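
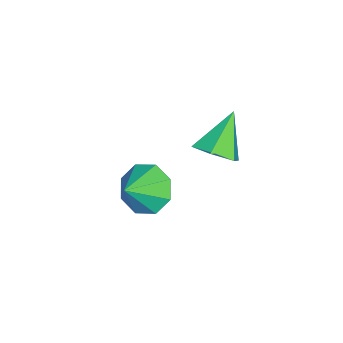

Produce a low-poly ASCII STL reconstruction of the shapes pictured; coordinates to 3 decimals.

solid 
facet normal -0.748 0.295 -0.595
outer loop
vertex 0.421 0.327 -4.104
vertex -0.141 0.507 -3.309
vertex 0.498 1.037 -3.849
endloop
endfacet
facet normal 0.964 -0.009 -0.267
outer loop
vertex 0.421 0.327 -4.104
vertex 0.498 1.037 -3.849
vertex 0.861 0.113 -2.511
endloop
endfacet
facet normal -0.747 0.294 -0.596
outer loop
vertex 0.498 1.037 -3.849
vertex -0.141 0.507 -3.309
vertex 0.2 1.436 -3.278
endloop
endfacet
facet normal 0.864 0.493 0.106
outer loop
vertex 0.498 1.037 -3.849
vertex 0.2 1.436 -3.278
vertex 0.861 0.113 -2.511
endloop
endfacet
facet normal -0.748 0.294 -0.595
outer loop
vertex 0.2 1.436 -3.278
vertex -0.141 0.507 -3.309
vertex -0.297 1.291 -2.725
endloop
endfacet
facet normal 0.505 0.608 0.613
outer loop
vertex 0.2 1.436 -3.278
vertex -0.297 1.291 -2.725
vertex 0.861 0.113 -2.511
endloop
endfacet
facet normal -0.748 0.295 -0.595
outer loop
vertex -0.297 1.291 -2.725
vertex -0.141 0.507 -3.309
vertex -0.703 0.687 -2.514
endloop
endfacet
facet normal 0.097 0.269 0.958
outer loop
vertex -0.297 1.291 -2.725
vertex -0.703 0.687 -2.514
vertex 0.861 0.113 -2.511
endloop
endfacet
facet normal -0.748 0.294 -0.595
outer loop
vertex -0.703 0.687 -2.514
vertex -0.141 0.507 -3.309
vertex -0.779 -0.023 -2.769
endloop
endfacet
facet normal -0.121 -0.324 0.938
outer loop
vertex -0.703 0.687 -2.514
vertex -0.779 -0.023 -2.769
vertex 0.861 0.113 -2.511
endloop
endfacet
facet normal -0.748 0.294 -0.595
outer loop
vertex -0.779 -0.023 -2.769
vertex -0.141 0.507 -3.309
vertex -0.482 -0.422 -3.34
endloop
endfacet
facet normal -0.021 -0.825 0.565
outer loop
vertex -0.779 -0.023 -2.769
vertex -0.482 -0.422 -3.34
vertex 0.861 0.113 -2.511
endloop
endfacet
facet normal -0.748 0.294 -0.595
outer loop
vertex -0.482 -0.422 -3.34
vertex -0.141 0.507 -3.309
vertex 0.015 -0.277 -3.893
endloop
endfacet
facet normal 0.338 -0.939 0.058
outer loop
vertex -0.482 -0.422 -3.34
vertex 0.015 -0.277 -3.893
vertex 0.861 0.113 -2.511
endloop
endfacet
facet normal -0.748 0.295 -0.595
outer loop
vertex 0.015 -0.277 -3.893
vertex -0.141 0.507 -3.309
vertex 0.421 0.327 -4.104
endloop
endfacet
facet normal 0.746 -0.601 -0.287
outer loop
vertex 0.015 -0.277 -3.893
vertex 0.421 0.327 -4.104
vertex 0.861 0.113 -2.511
endloop
endfacet
facet normal 0.671 -0.175 -0.720
outer loop
vertex 1.193 2.97 0.491
vertex 0.6 2.966 -0.061
vertex 0.978 3.659 0.123
endloop
endfacet
facet normal 0.373 0.525 0.765
outer loop
vertex 1.193 2.97 0.491
vertex 0.978 3.659 0.123
vertex -0.5 3.254 1.121
endloop
endfacet
facet normal 0.671 -0.175 -0.720
outer loop
vertex 0.978 3.659 0.123
vertex 0.6 2.966 -0.061
vertex 0.385 3.655 -0.429
endloop
endfacet
facet normal -0.157 0.974 0.162
outer loop
vertex 0.978 3.659 0.123
vertex 0.385 3.655 -0.429
vertex -0.5 3.254 1.121
endloop
endfacet
facet normal 0.671 -0.176 -0.721
outer loop
vertex 0.385 3.655 -0.429
vertex 0.6 2.966 -0.061
vertex 0.007 2.963 -0.612
endloop
endfacet
facet normal -0.794 0.518 -0.319
outer loop
vertex 0.385 3.655 -0.429
vertex 0.007 2.963 -0.612
vertex -0.5 3.254 1.121
endloop
endfacet
facet normal 0.671 -0.175 -0.721
outer loop
vertex 0.007 2.963 -0.612
vertex 0.6 2.966 -0.061
vertex 0.222 2.274 -0.245
endloop
endfacet
facet normal -0.901 -0.387 -0.199
outer loop
vertex 0.007 2.963 -0.612
vertex 0.222 2.274 -0.245
vertex -0.5 3.254 1.121
endloop
endfacet
facet normal 0.671 -0.175 -0.720
outer loop
vertex 0.222 2.274 -0.245
vertex 0.6 2.966 -0.061
vertex 0.815 2.278 0.307
endloop
endfacet
facet normal -0.371 -0.836 0.404
outer loop
vertex 0.222 2.274 -0.245
vertex 0.815 2.278 0.307
vertex -0.5 3.254 1.121
endloop
endfacet
facet normal 0.671 -0.175 -0.720
outer loop
vertex 0.815 2.278 0.307
vertex 0.6 2.966 -0.061
vertex 1.193 2.97 0.491
endloop
endfacet
facet normal 0.266 -0.381 0.886
outer loop
vertex 0.815 2.278 0.307
vertex 1.193 2.97 0.491
vertex -0.5 3.254 1.121
endloop
endfacet

endsolid


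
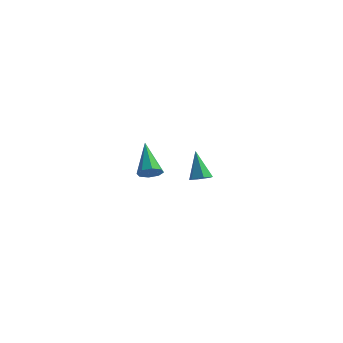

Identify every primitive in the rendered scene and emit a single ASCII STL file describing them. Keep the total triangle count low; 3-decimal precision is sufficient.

solid 
facet normal 0.524 -0.479 -0.705
outer loop
vertex 2.907 -3.597 2.969
vertex 2.567 -3.29 2.508
vertex 3.117 -3.167 2.833
endloop
endfacet
facet normal 0.563 -0.013 0.827
outer loop
vertex 2.907 -3.597 2.969
vertex 3.117 -3.167 2.833
vertex 1.493 -2.31 3.952
endloop
endfacet
facet normal 0.524 -0.479 -0.705
outer loop
vertex 3.117 -3.167 2.833
vertex 2.567 -3.29 2.508
vertex 3.004 -2.809 2.506
endloop
endfacet
facet normal 0.640 0.618 0.456
outer loop
vertex 3.117 -3.167 2.833
vertex 3.004 -2.809 2.506
vertex 1.493 -2.31 3.952
endloop
endfacet
facet normal 0.524 -0.479 -0.704
outer loop
vertex 3.004 -2.809 2.506
vertex 2.567 -3.29 2.508
vertex 2.636 -2.733 2.18
endloop
endfacet
facet normal 0.257 0.964 -0.065
outer loop
vertex 3.004 -2.809 2.506
vertex 2.636 -2.733 2.18
vertex 1.493 -2.31 3.952
endloop
endfacet
facet normal 0.523 -0.480 -0.704
outer loop
vertex 2.636 -2.733 2.18
vertex 2.567 -3.29 2.508
vertex 2.227 -2.984 2.047
endloop
endfacet
facet normal -0.365 0.824 -0.432
outer loop
vertex 2.636 -2.733 2.18
vertex 2.227 -2.984 2.047
vertex 1.493 -2.31 3.952
endloop
endfacet
facet normal 0.525 -0.478 -0.704
outer loop
vertex 2.227 -2.984 2.047
vertex 2.567 -3.29 2.508
vertex 2.018 -3.414 2.183
endloop
endfacet
facet normal -0.858 0.281 -0.430
outer loop
vertex 2.227 -2.984 2.047
vertex 2.018 -3.414 2.183
vertex 1.493 -2.31 3.952
endloop
endfacet
facet normal 0.525 -0.478 -0.704
outer loop
vertex 2.018 -3.414 2.183
vertex 2.567 -3.29 2.508
vertex 2.131 -3.772 2.51
endloop
endfacet
facet normal -0.935 -0.349 -0.059
outer loop
vertex 2.018 -3.414 2.183
vertex 2.131 -3.772 2.51
vertex 1.493 -2.31 3.952
endloop
endfacet
facet normal 0.524 -0.477 -0.705
outer loop
vertex 2.131 -3.772 2.51
vertex 2.567 -3.29 2.508
vertex 2.499 -3.848 2.835
endloop
endfacet
facet normal -0.551 -0.695 0.461
outer loop
vertex 2.131 -3.772 2.51
vertex 2.499 -3.848 2.835
vertex 1.493 -2.31 3.952
endloop
endfacet
facet normal 0.525 -0.477 -0.705
outer loop
vertex 2.499 -3.848 2.835
vertex 2.567 -3.29 2.508
vertex 2.907 -3.597 2.969
endloop
endfacet
facet normal 0.070 -0.556 0.828
outer loop
vertex 2.499 -3.848 2.835
vertex 2.907 -3.597 2.969
vertex 1.493 -2.31 3.952
endloop
endfacet
facet normal 0.368 -0.236 -0.899
outer loop
vertex 0.926 4.025 -0.409
vertex 0.358 3.783 -0.578
vertex 0.487 4.4 -0.687
endloop
endfacet
facet normal 0.496 0.811 0.310
outer loop
vertex 0.926 4.025 -0.409
vertex 0.487 4.4 -0.687
vertex -0.318 4.217 1.078
endloop
endfacet
facet normal 0.368 -0.236 -0.900
outer loop
vertex 0.487 4.4 -0.687
vertex 0.358 3.783 -0.578
vertex -0.08 4.157 -0.855
endloop
endfacet
facet normal -0.374 0.924 -0.075
outer loop
vertex 0.487 4.4 -0.687
vertex -0.08 4.157 -0.855
vertex -0.318 4.217 1.078
endloop
endfacet
facet normal 0.367 -0.236 -0.900
outer loop
vertex -0.08 4.157 -0.855
vertex 0.358 3.783 -0.578
vertex -0.21 3.54 -0.746
endloop
endfacet
facet normal -0.975 0.183 -0.126
outer loop
vertex -0.08 4.157 -0.855
vertex -0.21 3.54 -0.746
vertex -0.318 4.217 1.078
endloop
endfacet
facet normal 0.367 -0.237 -0.899
outer loop
vertex -0.21 3.54 -0.746
vertex 0.358 3.783 -0.578
vertex 0.229 3.166 -0.468
endloop
endfacet
facet normal -0.707 -0.675 0.209
outer loop
vertex -0.21 3.54 -0.746
vertex 0.229 3.166 -0.468
vertex -0.318 4.217 1.078
endloop
endfacet
facet normal 0.367 -0.237 -0.899
outer loop
vertex 0.229 3.166 -0.468
vertex 0.358 3.783 -0.578
vertex 0.797 3.408 -0.3
endloop
endfacet
facet normal 0.161 -0.789 0.593
outer loop
vertex 0.229 3.166 -0.468
vertex 0.797 3.408 -0.3
vertex -0.318 4.217 1.078
endloop
endfacet
facet normal 0.368 -0.236 -0.899
outer loop
vertex 0.797 3.408 -0.3
vertex 0.358 3.783 -0.578
vertex 0.926 4.025 -0.409
endloop
endfacet
facet normal 0.763 -0.046 0.644
outer loop
vertex 0.797 3.408 -0.3
vertex 0.926 4.025 -0.409
vertex -0.318 4.217 1.078
endloop
endfacet

endsolid


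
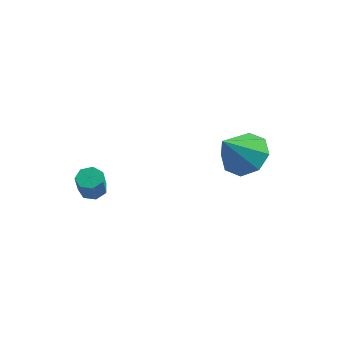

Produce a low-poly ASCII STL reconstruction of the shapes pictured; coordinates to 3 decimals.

solid 
facet normal 0.299 0.570 -0.765
outer loop
vertex 1.01 3.814 -2.167
vertex 0.417 3.197 -2.858
vertex 0.224 4.1 -2.261
endloop
endfacet
facet normal 0.028 0.381 0.924
outer loop
vertex 1.01 3.814 -2.167
vertex 0.224 4.1 -2.261
vertex -0.137 2.143 -1.442
endloop
endfacet
facet normal 0.300 0.570 -0.765
outer loop
vertex 0.224 4.1 -2.261
vertex 0.417 3.197 -2.858
vertex -0.449 3.858 -2.705
endloop
endfacet
facet normal -0.601 0.400 0.692
outer loop
vertex 0.224 4.1 -2.261
vertex -0.449 3.858 -2.705
vertex -0.137 2.143 -1.442
endloop
endfacet
facet normal 0.299 0.569 -0.766
outer loop
vertex -0.449 3.858 -2.705
vertex 0.417 3.197 -2.858
vertex -0.615 3.228 -3.238
endloop
endfacet
facet normal -0.962 0.024 0.271
outer loop
vertex -0.449 3.858 -2.705
vertex -0.615 3.228 -3.238
vertex -0.137 2.143 -1.442
endloop
endfacet
facet normal 0.299 0.570 -0.766
outer loop
vertex -0.615 3.228 -3.238
vertex 0.417 3.197 -2.858
vertex -0.177 2.58 -3.549
endloop
endfacet
facet normal -0.845 -0.526 -0.093
outer loop
vertex -0.615 3.228 -3.238
vertex -0.177 2.58 -3.549
vertex -0.137 2.143 -1.442
endloop
endfacet
facet normal 0.299 0.569 -0.766
outer loop
vertex -0.177 2.58 -3.549
vertex 0.417 3.197 -2.858
vertex 0.609 2.293 -3.455
endloop
endfacet
facet normal -0.317 -0.930 -0.187
outer loop
vertex -0.177 2.58 -3.549
vertex 0.609 2.293 -3.455
vertex -0.137 2.143 -1.442
endloop
endfacet
facet normal 0.299 0.569 -0.766
outer loop
vertex 0.609 2.293 -3.455
vertex 0.417 3.197 -2.858
vertex 1.283 2.536 -3.011
endloop
endfacet
facet normal 0.312 -0.949 0.045
outer loop
vertex 0.609 2.293 -3.455
vertex 1.283 2.536 -3.011
vertex -0.137 2.143 -1.442
endloop
endfacet
facet normal 0.299 0.569 -0.766
outer loop
vertex 1.283 2.536 -3.011
vertex 0.417 3.197 -2.858
vertex 1.449 3.166 -2.478
endloop
endfacet
facet normal 0.674 -0.572 0.467
outer loop
vertex 1.283 2.536 -3.011
vertex 1.449 3.166 -2.478
vertex -0.137 2.143 -1.442
endloop
endfacet
facet normal 0.299 0.570 -0.765
outer loop
vertex 1.449 3.166 -2.478
vertex 0.417 3.197 -2.858
vertex 1.01 3.814 -2.167
endloop
endfacet
facet normal 0.556 -0.022 0.831
outer loop
vertex 1.449 3.166 -2.478
vertex 1.01 3.814 -2.167
vertex -0.137 2.143 -1.442
endloop
endfacet
facet normal -0.076 0.369 -0.926
outer loop
vertex -3.591 -1.068 -2.726
vertex -3.961 -1.48 -2.86
vertex -4.068 -0.963 -2.645
endloop
endfacet
facet normal 0.257 0.905 0.340
outer loop
vertex -3.591 -1.068 -2.726
vertex -4.068 -0.963 -2.645
vertex -3.509 -1.467 -1.726
endloop
endfacet
facet normal 0.255 0.905 0.341
outer loop
vertex -3.509 -1.467 -1.726
vertex -4.068 -0.963 -2.645
vertex -3.986 -1.363 -1.645
endloop
endfacet
facet normal 0.077 -0.369 0.926
outer loop
vertex -3.509 -1.467 -1.726
vertex -3.986 -1.363 -1.645
vertex -3.879 -1.88 -1.86
endloop
endfacet
facet normal -0.076 0.369 -0.926
outer loop
vertex -4.068 -0.963 -2.645
vertex -3.961 -1.48 -2.86
vertex -4.464 -1.248 -2.726
endloop
endfacet
facet normal -0.594 0.729 0.340
outer loop
vertex -4.068 -0.963 -2.645
vertex -4.464 -1.248 -2.726
vertex -3.986 -1.363 -1.645
endloop
endfacet
facet normal -0.594 0.729 0.340
outer loop
vertex -3.986 -1.363 -1.645
vertex -4.464 -1.248 -2.726
vertex -4.382 -1.648 -1.726
endloop
endfacet
facet normal 0.076 -0.369 0.926
outer loop
vertex -3.986 -1.363 -1.645
vertex -4.382 -1.648 -1.726
vertex -3.879 -1.88 -1.86
endloop
endfacet
facet normal -0.076 0.369 -0.926
outer loop
vertex -4.464 -1.248 -2.726
vertex -3.961 -1.48 -2.86
vertex -4.481 -1.708 -2.908
endloop
endfacet
facet normal -0.997 0.004 0.083
outer loop
vertex -4.464 -1.248 -2.726
vertex -4.481 -1.708 -2.908
vertex -4.382 -1.648 -1.726
endloop
endfacet
facet normal -0.997 0.004 0.083
outer loop
vertex -4.382 -1.648 -1.726
vertex -4.481 -1.708 -2.908
vertex -4.399 -2.107 -1.908
endloop
endfacet
facet normal 0.076 -0.370 0.926
outer loop
vertex -4.382 -1.648 -1.726
vertex -4.399 -2.107 -1.908
vertex -3.879 -1.88 -1.86
endloop
endfacet
facet normal -0.077 0.370 -0.926
outer loop
vertex -4.481 -1.708 -2.908
vertex -3.961 -1.48 -2.86
vertex -4.107 -1.996 -3.054
endloop
endfacet
facet normal -0.649 -0.723 -0.235
outer loop
vertex -4.481 -1.708 -2.908
vertex -4.107 -1.996 -3.054
vertex -4.399 -2.107 -1.908
endloop
endfacet
facet normal -0.649 -0.723 -0.235
outer loop
vertex -4.399 -2.107 -1.908
vertex -4.107 -1.996 -3.054
vertex -4.025 -2.395 -2.054
endloop
endfacet
facet normal 0.076 -0.370 0.926
outer loop
vertex -4.399 -2.107 -1.908
vertex -4.025 -2.395 -2.054
vertex -3.879 -1.88 -1.86
endloop
endfacet
facet normal -0.076 0.370 -0.926
outer loop
vertex -4.107 -1.996 -3.054
vertex -3.961 -1.48 -2.86
vertex -3.622 -1.896 -3.054
endloop
endfacet
facet normal 0.187 -0.907 -0.377
outer loop
vertex -4.107 -1.996 -3.054
vertex -3.622 -1.896 -3.054
vertex -4.025 -2.395 -2.054
endloop
endfacet
facet normal 0.187 -0.907 -0.377
outer loop
vertex -4.025 -2.395 -2.054
vertex -3.622 -1.896 -3.054
vertex -3.541 -2.295 -2.054
endloop
endfacet
facet normal 0.077 -0.370 0.926
outer loop
vertex -4.025 -2.395 -2.054
vertex -3.541 -2.295 -2.054
vertex -3.879 -1.88 -1.86
endloop
endfacet
facet normal -0.076 0.370 -0.926
outer loop
vertex -3.622 -1.896 -3.054
vertex -3.961 -1.48 -2.86
vertex -3.393 -1.483 -2.908
endloop
endfacet
facet normal 0.883 -0.407 -0.234
outer loop
vertex -3.622 -1.896 -3.054
vertex -3.393 -1.483 -2.908
vertex -3.541 -2.295 -2.054
endloop
endfacet
facet normal 0.882 -0.408 -0.235
outer loop
vertex -3.541 -2.295 -2.054
vertex -3.393 -1.483 -2.908
vertex -3.311 -1.882 -1.907
endloop
endfacet
facet normal 0.075 -0.371 0.925
outer loop
vertex -3.541 -2.295 -2.054
vertex -3.311 -1.882 -1.907
vertex -3.879 -1.88 -1.86
endloop
endfacet
facet normal -0.076 0.370 -0.926
outer loop
vertex -3.393 -1.483 -2.908
vertex -3.961 -1.48 -2.86
vertex -3.591 -1.068 -2.726
endloop
endfacet
facet normal 0.913 0.399 0.084
outer loop
vertex -3.393 -1.483 -2.908
vertex -3.591 -1.068 -2.726
vertex -3.311 -1.882 -1.907
endloop
endfacet
facet normal 0.913 0.399 0.084
outer loop
vertex -3.311 -1.882 -1.907
vertex -3.591 -1.068 -2.726
vertex -3.509 -1.467 -1.726
endloop
endfacet
facet normal 0.075 -0.368 0.927
outer loop
vertex -3.311 -1.882 -1.907
vertex -3.509 -1.467 -1.726
vertex -3.879 -1.88 -1.86
endloop
endfacet

endsolid


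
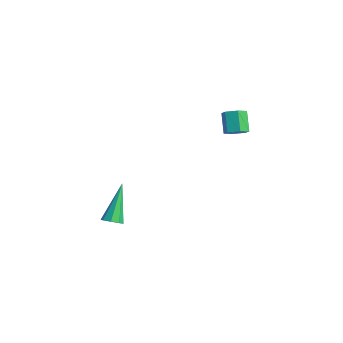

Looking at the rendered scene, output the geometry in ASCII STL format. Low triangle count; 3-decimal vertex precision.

solid 
facet normal 0.407 -0.494 -0.768
outer loop
vertex 0.451 -2.6 -3.657
vertex 0.117 -2.967 -3.598
vertex 0.133 -2.543 -3.862
endloop
endfacet
facet normal 0.281 0.944 -0.173
outer loop
vertex 0.451 -2.6 -3.657
vertex 0.133 -2.543 -3.862
vertex -0.717 -1.953 -2.022
endloop
endfacet
facet normal 0.405 -0.494 -0.769
outer loop
vertex 0.133 -2.543 -3.862
vertex 0.117 -2.967 -3.598
vertex -0.195 -2.734 -3.912
endloop
endfacet
facet normal -0.400 0.803 -0.442
outer loop
vertex 0.133 -2.543 -3.862
vertex -0.195 -2.734 -3.912
vertex -0.717 -1.953 -2.022
endloop
endfacet
facet normal 0.406 -0.494 -0.769
outer loop
vertex -0.195 -2.734 -3.912
vertex 0.117 -2.967 -3.598
vertex -0.34 -3.062 -3.778
endloop
endfacet
facet normal -0.900 0.254 -0.353
outer loop
vertex -0.195 -2.734 -3.912
vertex -0.34 -3.062 -3.778
vertex -0.717 -1.953 -2.022
endloop
endfacet
facet normal 0.406 -0.496 -0.768
outer loop
vertex -0.34 -3.062 -3.778
vertex 0.117 -2.967 -3.598
vertex -0.218 -3.334 -3.538
endloop
endfacet
facet normal -0.925 -0.379 0.041
outer loop
vertex -0.34 -3.062 -3.778
vertex -0.218 -3.334 -3.538
vertex -0.717 -1.953 -2.022
endloop
endfacet
facet normal 0.406 -0.496 -0.768
outer loop
vertex -0.218 -3.334 -3.538
vertex 0.117 -2.967 -3.598
vertex 0.1 -3.391 -3.333
endloop
endfacet
facet normal -0.459 -0.727 0.511
outer loop
vertex -0.218 -3.334 -3.538
vertex 0.1 -3.391 -3.333
vertex -0.717 -1.953 -2.022
endloop
endfacet
facet normal 0.406 -0.496 -0.768
outer loop
vertex 0.1 -3.391 -3.333
vertex 0.117 -2.967 -3.598
vertex 0.428 -3.2 -3.283
endloop
endfacet
facet normal 0.222 -0.585 0.780
outer loop
vertex 0.1 -3.391 -3.333
vertex 0.428 -3.2 -3.283
vertex -0.717 -1.953 -2.022
endloop
endfacet
facet normal 0.408 -0.494 -0.768
outer loop
vertex 0.428 -3.2 -3.283
vertex 0.117 -2.967 -3.598
vertex 0.573 -2.872 -3.417
endloop
endfacet
facet normal 0.722 -0.037 0.691
outer loop
vertex 0.428 -3.2 -3.283
vertex 0.573 -2.872 -3.417
vertex -0.717 -1.953 -2.022
endloop
endfacet
facet normal 0.408 -0.494 -0.768
outer loop
vertex 0.573 -2.872 -3.417
vertex 0.117 -2.967 -3.598
vertex 0.451 -2.6 -3.657
endloop
endfacet
facet normal 0.746 0.596 0.297
outer loop
vertex 0.573 -2.872 -3.417
vertex 0.451 -2.6 -3.657
vertex -0.717 -1.953 -2.022
endloop
endfacet
facet normal 0.588 -0.276 -0.760
outer loop
vertex 0.999 3.449 0.386
vertex 0.636 3.028 0.258
vertex 0.571 3.542 0.021
endloop
endfacet
facet normal 0.299 0.948 -0.110
outer loop
vertex 0.999 3.449 0.386
vertex 0.571 3.542 0.021
vertex 0.346 3.753 1.23
endloop
endfacet
facet normal 0.301 0.947 -0.109
outer loop
vertex 0.346 3.753 1.23
vertex 0.571 3.542 0.021
vertex -0.082 3.847 0.866
endloop
endfacet
facet normal -0.588 0.274 0.762
outer loop
vertex 0.346 3.753 1.23
vertex -0.082 3.847 0.866
vertex -0.016 3.332 1.102
endloop
endfacet
facet normal 0.589 -0.276 -0.760
outer loop
vertex 0.571 3.542 0.021
vertex 0.636 3.028 0.258
vertex 0.209 3.121 -0.107
endloop
endfacet
facet normal -0.500 0.615 -0.609
outer loop
vertex 0.571 3.542 0.021
vertex 0.209 3.121 -0.107
vertex -0.082 3.847 0.866
endloop
endfacet
facet normal -0.499 0.616 -0.609
outer loop
vertex -0.082 3.847 0.866
vertex 0.209 3.121 -0.107
vertex -0.444 3.426 0.737
endloop
endfacet
facet normal -0.589 0.273 0.761
outer loop
vertex -0.082 3.847 0.866
vertex -0.444 3.426 0.737
vertex -0.016 3.332 1.102
endloop
endfacet
facet normal 0.589 -0.276 -0.760
outer loop
vertex 0.209 3.121 -0.107
vertex 0.636 3.028 0.258
vertex 0.274 2.607 0.13
endloop
endfacet
facet normal -0.800 -0.332 -0.499
outer loop
vertex 0.209 3.121 -0.107
vertex 0.274 2.607 0.13
vertex -0.444 3.426 0.737
endloop
endfacet
facet normal -0.800 -0.331 -0.500
outer loop
vertex -0.444 3.426 0.737
vertex 0.274 2.607 0.13
vertex -0.379 2.911 0.974
endloop
endfacet
facet normal -0.588 0.276 0.760
outer loop
vertex -0.444 3.426 0.737
vertex -0.379 2.911 0.974
vertex -0.016 3.332 1.102
endloop
endfacet
facet normal 0.588 -0.274 -0.762
outer loop
vertex 0.274 2.607 0.13
vertex 0.636 3.028 0.258
vertex 0.702 2.513 0.494
endloop
endfacet
facet normal -0.301 -0.948 0.109
outer loop
vertex 0.274 2.607 0.13
vertex 0.702 2.513 0.494
vertex -0.379 2.911 0.974
endloop
endfacet
facet normal -0.300 -0.948 0.110
outer loop
vertex -0.379 2.911 0.974
vertex 0.702 2.513 0.494
vertex 0.049 2.818 1.339
endloop
endfacet
facet normal -0.588 0.276 0.760
outer loop
vertex -0.379 2.911 0.974
vertex 0.049 2.818 1.339
vertex -0.016 3.332 1.102
endloop
endfacet
facet normal 0.589 -0.273 -0.761
outer loop
vertex 0.702 2.513 0.494
vertex 0.636 3.028 0.258
vertex 1.064 2.934 0.623
endloop
endfacet
facet normal 0.500 -0.616 0.609
outer loop
vertex 0.702 2.513 0.494
vertex 1.064 2.934 0.623
vertex 0.049 2.818 1.339
endloop
endfacet
facet normal 0.500 -0.615 0.609
outer loop
vertex 0.049 2.818 1.339
vertex 1.064 2.934 0.623
vertex 0.411 3.239 1.467
endloop
endfacet
facet normal -0.589 0.276 0.760
outer loop
vertex 0.049 2.818 1.339
vertex 0.411 3.239 1.467
vertex -0.016 3.332 1.102
endloop
endfacet
facet normal 0.588 -0.276 -0.760
outer loop
vertex 1.064 2.934 0.623
vertex 0.636 3.028 0.258
vertex 0.999 3.449 0.386
endloop
endfacet
facet normal 0.800 0.331 0.500
outer loop
vertex 1.064 2.934 0.623
vertex 0.999 3.449 0.386
vertex 0.411 3.239 1.467
endloop
endfacet
facet normal 0.800 0.332 0.500
outer loop
vertex 0.411 3.239 1.467
vertex 0.999 3.449 0.386
vertex 0.346 3.753 1.23
endloop
endfacet
facet normal -0.589 0.276 0.760
outer loop
vertex 0.411 3.239 1.467
vertex 0.346 3.753 1.23
vertex -0.016 3.332 1.102
endloop
endfacet

endsolid


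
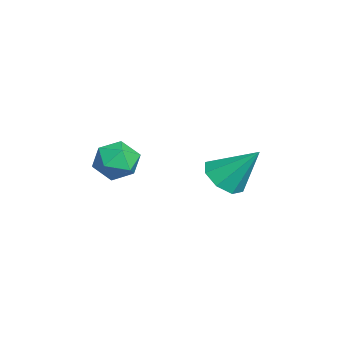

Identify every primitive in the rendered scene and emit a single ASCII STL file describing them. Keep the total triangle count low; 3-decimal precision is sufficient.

solid 
facet normal -0.218 -0.623 -0.751
outer loop
vertex -2.379 1.278 -0.709
vertex -3.095 1.082 -0.339
vertex -2.856 1.658 -0.886
endloop
endfacet
facet normal 0.658 0.716 -0.235
outer loop
vertex -2.379 1.278 -0.709
vertex -2.856 1.658 -0.886
vertex -2.725 2.138 0.939
endloop
endfacet
facet normal -0.219 -0.623 -0.751
outer loop
vertex -2.856 1.658 -0.886
vertex -3.095 1.082 -0.339
vertex -3.473 1.701 -0.742
endloop
endfacet
facet normal 0.008 0.967 -0.255
outer loop
vertex -2.856 1.658 -0.886
vertex -3.473 1.701 -0.742
vertex -2.725 2.138 0.939
endloop
endfacet
facet normal -0.217 -0.622 -0.752
outer loop
vertex -3.473 1.701 -0.742
vertex -3.095 1.082 -0.339
vertex -3.869 1.381 -0.363
endloop
endfacet
facet normal -0.595 0.802 0.056
outer loop
vertex -3.473 1.701 -0.742
vertex -3.869 1.381 -0.363
vertex -2.725 2.138 0.939
endloop
endfacet
facet normal -0.217 -0.622 -0.752
outer loop
vertex -3.869 1.381 -0.363
vertex -3.095 1.082 -0.339
vertex -3.812 0.885 0.031
endloop
endfacet
facet normal -0.796 0.318 0.515
outer loop
vertex -3.869 1.381 -0.363
vertex -3.812 0.885 0.031
vertex -2.725 2.138 0.939
endloop
endfacet
facet normal -0.218 -0.622 -0.753
outer loop
vertex -3.812 0.885 0.031
vertex -3.095 1.082 -0.339
vertex -3.335 0.505 0.207
endloop
endfacet
facet normal -0.478 -0.204 0.854
outer loop
vertex -3.812 0.885 0.031
vertex -3.335 0.505 0.207
vertex -2.725 2.138 0.939
endloop
endfacet
facet normal -0.219 -0.621 -0.753
outer loop
vertex -3.335 0.505 0.207
vertex -3.095 1.082 -0.339
vertex -2.718 0.462 0.063
endloop
endfacet
facet normal 0.172 -0.456 0.873
outer loop
vertex -3.335 0.505 0.207
vertex -2.718 0.462 0.063
vertex -2.725 2.138 0.939
endloop
endfacet
facet normal -0.219 -0.621 -0.753
outer loop
vertex -2.718 0.462 0.063
vertex -3.095 1.082 -0.339
vertex -2.322 0.782 -0.316
endloop
endfacet
facet normal 0.774 -0.291 0.563
outer loop
vertex -2.718 0.462 0.063
vertex -2.322 0.782 -0.316
vertex -2.725 2.138 0.939
endloop
endfacet
facet normal -0.219 -0.621 -0.752
outer loop
vertex -2.322 0.782 -0.316
vertex -3.095 1.082 -0.339
vertex -2.379 1.278 -0.709
endloop
endfacet
facet normal 0.976 0.194 0.104
outer loop
vertex -2.322 0.782 -0.316
vertex -2.379 1.278 -0.709
vertex -2.725 2.138 0.939
endloop
endfacet
facet normal -0.605 0.697 0.385
outer loop
vertex -2.061 -1.543 1.262
vertex -2.696 -1.899 0.908
vertex -2.473 -2.118 1.655
endloop
endfacet
facet normal -0.043 0.585 0.810
outer loop
vertex -2.061 -1.543 1.262
vertex -2.473 -2.118 1.655
vertex -1.665 -2.105 1.689
endloop
endfacet
facet normal 0.549 0.715 0.433
outer loop
vertex -2.061 -1.543 1.262
vertex -1.665 -2.105 1.689
vertex -1.387 -1.879 0.963
endloop
endfacet
facet normal 0.353 0.908 -0.225
outer loop
vertex -2.061 -1.543 1.262
vertex -1.387 -1.879 0.963
vertex -2.025 -1.751 0.48
endloop
endfacet
facet normal -0.361 0.897 -0.255
outer loop
vertex -2.061 -1.543 1.262
vertex -2.025 -1.751 0.48
vertex -2.696 -1.899 0.908
endloop
endfacet
facet normal -0.040 -0.103 0.994
outer loop
vertex -1.665 -2.105 1.689
vertex -2.473 -2.118 1.655
vertex -2.055 -2.809 1.6
endloop
endfacet
facet normal -0.949 0.078 0.306
outer loop
vertex -2.473 -2.118 1.655
vertex -2.696 -1.899 0.908
vertex -2.693 -2.681 1.117
endloop
endfacet
facet normal -0.554 0.399 -0.731
outer loop
vertex -2.696 -1.899 0.908
vertex -2.025 -1.751 0.48
vertex -2.415 -2.455 0.391
endloop
endfacet
facet normal 0.600 0.417 -0.682
outer loop
vertex -2.025 -1.751 0.48
vertex -1.387 -1.879 0.963
vertex -1.607 -2.442 0.425
endloop
endfacet
facet normal 0.917 0.106 0.384
outer loop
vertex -1.387 -1.879 0.963
vertex -1.665 -2.105 1.689
vertex -1.384 -2.661 1.172
endloop
endfacet
facet normal -0.353 -0.908 0.225
outer loop
vertex -2.019 -3.017 0.818
vertex -2.055 -2.809 1.6
vertex -2.693 -2.681 1.117
endloop
endfacet
facet normal -0.549 -0.715 -0.433
outer loop
vertex -2.019 -3.017 0.818
vertex -2.693 -2.681 1.117
vertex -2.415 -2.455 0.391
endloop
endfacet
facet normal 0.043 -0.585 -0.810
outer loop
vertex -2.019 -3.017 0.818
vertex -2.415 -2.455 0.391
vertex -1.607 -2.442 0.425
endloop
endfacet
facet normal 0.605 -0.697 -0.385
outer loop
vertex -2.019 -3.017 0.818
vertex -1.607 -2.442 0.425
vertex -1.384 -2.661 1.172
endloop
endfacet
facet normal 0.361 -0.897 0.255
outer loop
vertex -2.019 -3.017 0.818
vertex -1.384 -2.661 1.172
vertex -2.055 -2.809 1.6
endloop
endfacet
facet normal -0.600 -0.417 0.682
outer loop
vertex -2.693 -2.681 1.117
vertex -2.055 -2.809 1.6
vertex -2.473 -2.118 1.655
endloop
endfacet
facet normal -0.917 -0.106 -0.384
outer loop
vertex -2.415 -2.455 0.391
vertex -2.693 -2.681 1.117
vertex -2.696 -1.899 0.908
endloop
endfacet
facet normal 0.040 0.103 -0.994
outer loop
vertex -1.607 -2.442 0.425
vertex -2.415 -2.455 0.391
vertex -2.025 -1.751 0.48
endloop
endfacet
facet normal 0.949 -0.078 -0.306
outer loop
vertex -1.384 -2.661 1.172
vertex -1.607 -2.442 0.425
vertex -1.387 -1.879 0.963
endloop
endfacet
facet normal 0.554 -0.399 0.731
outer loop
vertex -2.055 -2.809 1.6
vertex -1.384 -2.661 1.172
vertex -1.665 -2.105 1.689
endloop
endfacet

endsolid


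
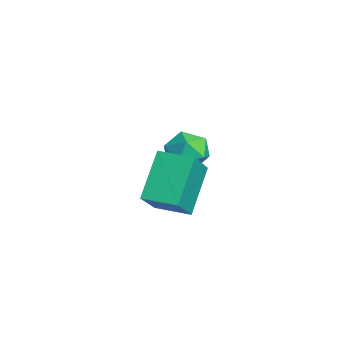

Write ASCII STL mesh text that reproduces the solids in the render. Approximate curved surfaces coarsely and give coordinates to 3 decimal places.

solid 
facet normal -0.540 0.388 0.747
outer loop
vertex -0.025 -2.88 -2.112
vertex 0.671 -1.796 -2.172
vertex -1.221 -2.181 -3.338
endloop
endfacet
facet normal -0.539 -0.841 0.047
outer loop
vertex -0.131 -2.964 -4.848
vertex -0.025 -2.88 -2.112
vertex -1.221 -2.181 -3.338
endloop
endfacet
facet normal -0.540 0.387 0.748
outer loop
vertex -1.221 -2.181 -3.338
vertex 0.671 -1.796 -2.172
vertex -0.525 -1.096 -3.398
endloop
endfacet
facet normal -0.646 0.378 -0.663
outer loop
vertex -0.525 -1.096 -3.398
vertex -0.131 -2.964 -4.848
vertex -1.221 -2.181 -3.338
endloop
endfacet
facet normal 0.646 -0.378 0.663
outer loop
vertex -0.025 -2.88 -2.112
vertex 1.761 -2.579 -3.682
vertex 0.671 -1.796 -2.172
endloop
endfacet
facet normal -0.540 -0.840 0.047
outer loop
vertex 1.065 -3.664 -3.622
vertex -0.025 -2.88 -2.112
vertex -0.131 -2.964 -4.848
endloop
endfacet
facet normal 0.646 -0.378 0.663
outer loop
vertex 1.065 -3.664 -3.622
vertex 1.761 -2.579 -3.682
vertex -0.025 -2.88 -2.112
endloop
endfacet
facet normal 0.540 0.841 -0.046
outer loop
vertex 0.671 -1.796 -2.172
vertex 1.761 -2.579 -3.682
vertex -0.525 -1.096 -3.398
endloop
endfacet
facet normal -0.646 0.378 -0.663
outer loop
vertex 0.565 -1.88 -4.908
vertex -0.131 -2.964 -4.848
vertex -0.525 -1.096 -3.398
endloop
endfacet
facet normal 0.540 0.841 -0.047
outer loop
vertex -0.525 -1.096 -3.398
vertex 1.761 -2.579 -3.682
vertex 0.565 -1.88 -4.908
endloop
endfacet
facet normal 0.539 -0.388 -0.748
outer loop
vertex 0.565 -1.88 -4.908
vertex 1.065 -3.664 -3.622
vertex -0.131 -2.964 -4.848
endloop
endfacet
facet normal 0.540 -0.388 -0.747
outer loop
vertex 1.761 -2.579 -3.682
vertex 1.065 -3.664 -3.622
vertex 0.565 -1.88 -4.908
endloop
endfacet
facet normal -0.334 0.930 0.152
outer loop
vertex -3.033 -0.449 -4.28
vertex -3.768 -0.783 -3.849
vertex -3.009 -0.588 -3.376
endloop
endfacet
facet normal 0.380 0.916 0.131
outer loop
vertex -3.033 -0.449 -4.28
vertex -3.009 -0.588 -3.376
vertex -2.289 -0.813 -3.893
endloop
endfacet
facet normal 0.576 0.646 -0.500
outer loop
vertex -3.033 -0.449 -4.28
vertex -2.289 -0.813 -3.893
vertex -2.602 -1.147 -4.685
endloop
endfacet
facet normal -0.015 0.495 -0.869
outer loop
vertex -3.033 -0.449 -4.28
vertex -2.602 -1.147 -4.685
vertex -3.516 -1.128 -4.658
endloop
endfacet
facet normal -0.578 0.670 -0.466
outer loop
vertex -3.033 -0.449 -4.28
vertex -3.516 -1.128 -4.658
vertex -3.768 -0.783 -3.849
endloop
endfacet
facet normal 0.607 0.470 0.641
outer loop
vertex -2.289 -0.813 -3.893
vertex -3.009 -0.588 -3.376
vertex -2.564 -1.372 -3.222
endloop
endfacet
facet normal -0.548 0.495 0.674
outer loop
vertex -3.009 -0.588 -3.376
vertex -3.768 -0.783 -3.849
vertex -3.478 -1.353 -3.195
endloop
endfacet
facet normal -0.943 0.074 -0.325
outer loop
vertex -3.768 -0.783 -3.849
vertex -3.516 -1.128 -4.658
vertex -3.791 -1.687 -3.987
endloop
endfacet
facet normal -0.033 -0.211 -0.977
outer loop
vertex -3.516 -1.128 -4.658
vertex -2.602 -1.147 -4.685
vertex -3.071 -1.912 -4.504
endloop
endfacet
facet normal 0.924 0.034 -0.380
outer loop
vertex -2.602 -1.147 -4.685
vertex -2.289 -0.813 -3.893
vertex -2.312 -1.717 -4.031
endloop
endfacet
facet normal 0.015 -0.495 0.869
outer loop
vertex -3.047 -2.051 -3.6
vertex -2.564 -1.372 -3.222
vertex -3.478 -1.353 -3.195
endloop
endfacet
facet normal -0.576 -0.646 0.500
outer loop
vertex -3.047 -2.051 -3.6
vertex -3.478 -1.353 -3.195
vertex -3.791 -1.687 -3.987
endloop
endfacet
facet normal -0.380 -0.916 -0.131
outer loop
vertex -3.047 -2.051 -3.6
vertex -3.791 -1.687 -3.987
vertex -3.071 -1.912 -4.504
endloop
endfacet
facet normal 0.334 -0.930 -0.152
outer loop
vertex -3.047 -2.051 -3.6
vertex -3.071 -1.912 -4.504
vertex -2.312 -1.717 -4.031
endloop
endfacet
facet normal 0.578 -0.670 0.466
outer loop
vertex -3.047 -2.051 -3.6
vertex -2.312 -1.717 -4.031
vertex -2.564 -1.372 -3.222
endloop
endfacet
facet normal 0.033 0.211 0.977
outer loop
vertex -3.478 -1.353 -3.195
vertex -2.564 -1.372 -3.222
vertex -3.009 -0.588 -3.376
endloop
endfacet
facet normal -0.924 -0.034 0.380
outer loop
vertex -3.791 -1.687 -3.987
vertex -3.478 -1.353 -3.195
vertex -3.768 -0.783 -3.849
endloop
endfacet
facet normal -0.607 -0.470 -0.641
outer loop
vertex -3.071 -1.912 -4.504
vertex -3.791 -1.687 -3.987
vertex -3.516 -1.128 -4.658
endloop
endfacet
facet normal 0.548 -0.495 -0.674
outer loop
vertex -2.312 -1.717 -4.031
vertex -3.071 -1.912 -4.504
vertex -2.602 -1.147 -4.685
endloop
endfacet
facet normal 0.943 -0.074 0.325
outer loop
vertex -2.564 -1.372 -3.222
vertex -2.312 -1.717 -4.031
vertex -2.289 -0.813 -3.893
endloop
endfacet

endsolid


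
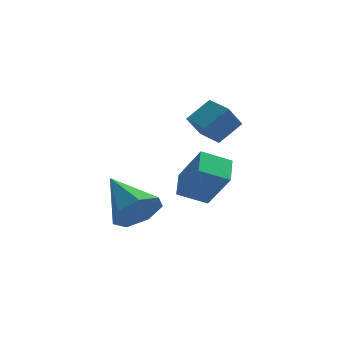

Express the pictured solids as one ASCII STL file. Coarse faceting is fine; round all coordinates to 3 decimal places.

solid 
facet normal -0.659 0.750 0.053
outer loop
vertex 0.485 -0.62 1.729
vertex 1.288 0.033 2.465
vertex 0.962 -0.134 0.777
endloop
endfacet
facet normal -0.633 -0.514 -0.579
outer loop
vertex 1.732 -1.013 0.715
vertex 0.485 -0.62 1.729
vertex 0.962 -0.134 0.777
endloop
endfacet
facet normal -0.658 0.751 0.053
outer loop
vertex 0.962 -0.134 0.777
vertex 1.288 0.033 2.465
vertex 1.765 0.518 1.513
endloop
endfacet
facet normal 0.408 0.415 -0.813
outer loop
vertex 1.765 0.518 1.513
vertex 1.732 -1.013 0.715
vertex 0.962 -0.134 0.777
endloop
endfacet
facet normal -0.408 -0.415 0.813
outer loop
vertex 0.485 -0.62 1.729
vertex 2.058 -0.846 2.403
vertex 1.288 0.033 2.465
endloop
endfacet
facet normal -0.633 -0.514 -0.579
outer loop
vertex 1.255 -1.498 1.667
vertex 0.485 -0.62 1.729
vertex 1.732 -1.013 0.715
endloop
endfacet
facet normal -0.408 -0.415 0.813
outer loop
vertex 1.255 -1.498 1.667
vertex 2.058 -0.846 2.403
vertex 0.485 -0.62 1.729
endloop
endfacet
facet normal 0.633 0.514 0.579
outer loop
vertex 1.288 0.033 2.465
vertex 2.058 -0.846 2.403
vertex 1.765 0.518 1.513
endloop
endfacet
facet normal 0.408 0.415 -0.813
outer loop
vertex 2.535 -0.36 1.451
vertex 1.732 -1.013 0.715
vertex 1.765 0.518 1.513
endloop
endfacet
facet normal 0.633 0.514 0.579
outer loop
vertex 1.765 0.518 1.513
vertex 2.058 -0.846 2.403
vertex 2.535 -0.36 1.451
endloop
endfacet
facet normal 0.659 -0.751 -0.052
outer loop
vertex 2.535 -0.36 1.451
vertex 1.255 -1.498 1.667
vertex 1.732 -1.013 0.715
endloop
endfacet
facet normal 0.658 -0.751 -0.053
outer loop
vertex 2.058 -0.846 2.403
vertex 1.255 -1.498 1.667
vertex 2.535 -0.36 1.451
endloop
endfacet
facet normal 0.568 -0.675 -0.471
outer loop
vertex -0.17 -3.876 -0.854
vertex -0.898 -3.976 -1.589
vertex -0.093 -3.319 -1.56
endloop
endfacet
facet normal 0.520 0.642 0.563
outer loop
vertex -0.17 -3.876 -0.854
vertex -0.093 -3.319 -1.56
vertex -2.102 -2.544 -0.591
endloop
endfacet
facet normal 0.568 -0.675 -0.471
outer loop
vertex -0.093 -3.319 -1.56
vertex -0.898 -3.976 -1.589
vertex -0.622 -3.256 -2.288
endloop
endfacet
facet normal 0.299 0.945 -0.136
outer loop
vertex -0.093 -3.319 -1.56
vertex -0.622 -3.256 -2.288
vertex -2.102 -2.544 -0.591
endloop
endfacet
facet normal 0.568 -0.675 -0.471
outer loop
vertex -0.622 -3.256 -2.288
vertex -0.898 -3.976 -1.589
vertex -1.36 -3.736 -2.49
endloop
endfacet
facet normal -0.320 0.741 -0.590
outer loop
vertex -0.622 -3.256 -2.288
vertex -1.36 -3.736 -2.49
vertex -2.102 -2.544 -0.591
endloop
endfacet
facet normal 0.568 -0.675 -0.471
outer loop
vertex -1.36 -3.736 -2.49
vertex -0.898 -3.976 -1.589
vertex -1.75 -4.396 -2.014
endloop
endfacet
facet normal -0.870 0.185 -0.456
outer loop
vertex -1.36 -3.736 -2.49
vertex -1.75 -4.396 -2.014
vertex -2.102 -2.544 -0.591
endloop
endfacet
facet normal 0.568 -0.676 -0.470
outer loop
vertex -1.75 -4.396 -2.014
vertex -0.898 -3.976 -1.589
vertex -1.499 -4.739 -1.218
endloop
endfacet
facet normal -0.938 -0.305 0.165
outer loop
vertex -1.75 -4.396 -2.014
vertex -1.499 -4.739 -1.218
vertex -2.102 -2.544 -0.591
endloop
endfacet
facet normal 0.567 -0.676 -0.471
outer loop
vertex -1.499 -4.739 -1.218
vertex -0.898 -3.976 -1.589
vertex -0.795 -4.508 -0.702
endloop
endfacet
facet normal -0.472 -0.360 0.805
outer loop
vertex -1.499 -4.739 -1.218
vertex -0.795 -4.508 -0.702
vertex -2.102 -2.544 -0.591
endloop
endfacet
facet normal 0.568 -0.675 -0.471
outer loop
vertex -0.795 -4.508 -0.702
vertex -0.898 -3.976 -1.589
vertex -0.17 -3.876 -0.854
endloop
endfacet
facet normal 0.176 0.062 0.982
outer loop
vertex -0.795 -4.508 -0.702
vertex -0.17 -3.876 -0.854
vertex -2.102 -2.544 -0.591
endloop
endfacet
facet normal -0.464 0.331 -0.822
outer loop
vertex 0.024 1.143 -2.039
vertex 1.202 1.406 -2.598
vertex 0.053 -0.02 -2.524
endloop
endfacet
facet normal -0.885 -0.197 0.421
outer loop
vertex 0.958 -0.666 -0.922
vertex 0.024 1.143 -2.039
vertex 0.053 -0.02 -2.524
endloop
endfacet
facet normal -0.464 0.331 -0.822
outer loop
vertex 0.053 -0.02 -2.524
vertex 1.202 1.406 -2.598
vertex 1.231 0.244 -3.083
endloop
endfacet
facet normal 0.024 -0.922 -0.385
outer loop
vertex 1.231 0.244 -3.083
vertex 0.958 -0.666 -0.922
vertex 0.053 -0.02 -2.524
endloop
endfacet
facet normal -0.023 0.923 0.385
outer loop
vertex 0.024 1.143 -2.039
vertex 2.107 0.76 -0.996
vertex 1.202 1.406 -2.598
endloop
endfacet
facet normal -0.886 -0.198 0.420
outer loop
vertex 0.929 0.496 -0.437
vertex 0.024 1.143 -2.039
vertex 0.958 -0.666 -0.922
endloop
endfacet
facet normal -0.024 0.922 0.386
outer loop
vertex 0.929 0.496 -0.437
vertex 2.107 0.76 -0.996
vertex 0.024 1.143 -2.039
endloop
endfacet
facet normal 0.885 0.198 -0.421
outer loop
vertex 1.202 1.406 -2.598
vertex 2.107 0.76 -0.996
vertex 1.231 0.244 -3.083
endloop
endfacet
facet normal 0.023 -0.922 -0.386
outer loop
vertex 2.136 -0.403 -1.481
vertex 0.958 -0.666 -0.922
vertex 1.231 0.244 -3.083
endloop
endfacet
facet normal 0.886 0.197 -0.421
outer loop
vertex 1.231 0.244 -3.083
vertex 2.107 0.76 -0.996
vertex 2.136 -0.403 -1.481
endloop
endfacet
facet normal 0.464 -0.331 0.822
outer loop
vertex 2.136 -0.403 -1.481
vertex 0.929 0.496 -0.437
vertex 0.958 -0.666 -0.922
endloop
endfacet
facet normal 0.464 -0.331 0.822
outer loop
vertex 2.107 0.76 -0.996
vertex 0.929 0.496 -0.437
vertex 2.136 -0.403 -1.481
endloop
endfacet

endsolid


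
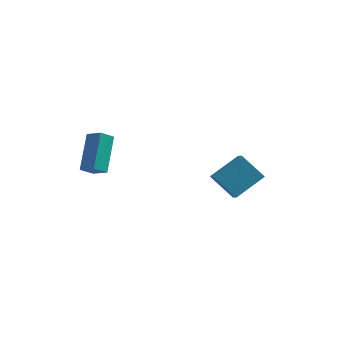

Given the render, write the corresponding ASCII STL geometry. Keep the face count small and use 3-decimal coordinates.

solid 
facet normal -0.801 0.412 -0.434
outer loop
vertex -3.446 -4.611 1.382
vertex -3.438 -3.131 2.772
vertex -2.955 -4.162 0.902
endloop
endfacet
facet normal -0.004 -0.728 -0.685
outer loop
vertex -2.242 -4.529 1.288
vertex -3.446 -4.611 1.382
vertex -2.955 -4.162 0.902
endloop
endfacet
facet normal -0.801 0.412 -0.434
outer loop
vertex -2.955 -4.162 0.902
vertex -3.438 -3.131 2.772
vertex -2.947 -2.683 2.291
endloop
endfacet
facet normal 0.598 0.547 -0.586
outer loop
vertex -2.947 -2.683 2.291
vertex -2.242 -4.529 1.288
vertex -2.955 -4.162 0.902
endloop
endfacet
facet normal -0.598 -0.547 0.586
outer loop
vertex -3.446 -4.611 1.382
vertex -2.725 -3.498 3.158
vertex -3.438 -3.131 2.772
endloop
endfacet
facet normal -0.004 -0.730 -0.684
outer loop
vertex -2.733 -4.977 1.769
vertex -3.446 -4.611 1.382
vertex -2.242 -4.529 1.288
endloop
endfacet
facet normal -0.598 -0.547 0.586
outer loop
vertex -2.733 -4.977 1.769
vertex -2.725 -3.498 3.158
vertex -3.446 -4.611 1.382
endloop
endfacet
facet normal 0.005 0.729 0.684
outer loop
vertex -3.438 -3.131 2.772
vertex -2.725 -3.498 3.158
vertex -2.947 -2.683 2.291
endloop
endfacet
facet normal 0.598 0.547 -0.586
outer loop
vertex -2.234 -3.049 2.678
vertex -2.242 -4.529 1.288
vertex -2.947 -2.683 2.291
endloop
endfacet
facet normal 0.003 0.729 0.685
outer loop
vertex -2.947 -2.683 2.291
vertex -2.725 -3.498 3.158
vertex -2.234 -3.049 2.678
endloop
endfacet
facet normal 0.801 -0.412 0.434
outer loop
vertex -2.234 -3.049 2.678
vertex -2.733 -4.977 1.769
vertex -2.242 -4.529 1.288
endloop
endfacet
facet normal 0.801 -0.412 0.434
outer loop
vertex -2.725 -3.498 3.158
vertex -2.733 -4.977 1.769
vertex -2.234 -3.049 2.678
endloop
endfacet
facet normal -0.707 0.222 0.672
outer loop
vertex 2.982 0.628 -0.29
vertex 2.712 1.369 -0.819
vertex 1.829 -0.412 -1.16
endloop
endfacet
facet normal 0.284 -0.781 0.557
outer loop
vertex 2.968 -0.769 -2.241
vertex 2.982 0.628 -0.29
vertex 1.829 -0.412 -1.16
endloop
endfacet
facet normal -0.707 0.222 0.671
outer loop
vertex 1.829 -0.412 -1.16
vertex 2.712 1.369 -0.819
vertex 1.56 0.329 -1.689
endloop
endfacet
facet normal -0.647 -0.584 -0.489
outer loop
vertex 1.56 0.329 -1.689
vertex 2.968 -0.769 -2.241
vertex 1.829 -0.412 -1.16
endloop
endfacet
facet normal 0.647 0.585 0.489
outer loop
vertex 2.982 0.628 -0.29
vertex 3.851 1.012 -1.9
vertex 2.712 1.369 -0.819
endloop
endfacet
facet normal 0.284 -0.781 0.557
outer loop
vertex 4.12 0.271 -1.371
vertex 2.982 0.628 -0.29
vertex 2.968 -0.769 -2.241
endloop
endfacet
facet normal 0.648 0.584 0.489
outer loop
vertex 4.12 0.271 -1.371
vertex 3.851 1.012 -1.9
vertex 2.982 0.628 -0.29
endloop
endfacet
facet normal -0.284 0.780 -0.557
outer loop
vertex 2.712 1.369 -0.819
vertex 3.851 1.012 -1.9
vertex 1.56 0.329 -1.689
endloop
endfacet
facet normal -0.648 -0.585 -0.489
outer loop
vertex 2.698 -0.028 -2.77
vertex 2.968 -0.769 -2.241
vertex 1.56 0.329 -1.689
endloop
endfacet
facet normal -0.284 0.781 -0.557
outer loop
vertex 1.56 0.329 -1.689
vertex 3.851 1.012 -1.9
vertex 2.698 -0.028 -2.77
endloop
endfacet
facet normal 0.707 -0.222 -0.671
outer loop
vertex 2.698 -0.028 -2.77
vertex 4.12 0.271 -1.371
vertex 2.968 -0.769 -2.241
endloop
endfacet
facet normal 0.707 -0.222 -0.671
outer loop
vertex 3.851 1.012 -1.9
vertex 4.12 0.271 -1.371
vertex 2.698 -0.028 -2.77
endloop
endfacet

endsolid


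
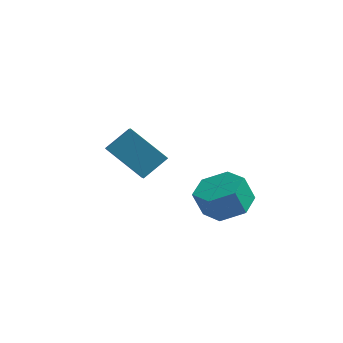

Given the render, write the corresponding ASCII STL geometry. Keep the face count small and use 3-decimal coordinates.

solid 
facet normal -0.565 -0.591 -0.576
outer loop
vertex 0.684 1.294 2.405
vertex -0.946 1.616 3.673
vertex 0.107 2.988 1.232
endloop
endfacet
facet normal 0.780 -0.154 -0.606
outer loop
vertex 0.886 3.804 2.027
vertex 0.684 1.294 2.405
vertex 0.107 2.988 1.232
endloop
endfacet
facet normal -0.565 -0.591 -0.576
outer loop
vertex 0.107 2.988 1.232
vertex -0.946 1.616 3.673
vertex -1.523 3.311 2.5
endloop
endfacet
facet normal -0.270 0.792 -0.548
outer loop
vertex -1.523 3.311 2.5
vertex 0.886 3.804 2.027
vertex 0.107 2.988 1.232
endloop
endfacet
facet normal 0.270 -0.792 0.548
outer loop
vertex 0.684 1.294 2.405
vertex -0.167 2.432 4.468
vertex -0.946 1.616 3.673
endloop
endfacet
facet normal 0.780 -0.154 -0.606
outer loop
vertex 1.463 2.109 3.2
vertex 0.684 1.294 2.405
vertex 0.886 3.804 2.027
endloop
endfacet
facet normal 0.269 -0.792 0.548
outer loop
vertex 1.463 2.109 3.2
vertex -0.167 2.432 4.468
vertex 0.684 1.294 2.405
endloop
endfacet
facet normal -0.780 0.154 0.606
outer loop
vertex -0.946 1.616 3.673
vertex -0.167 2.432 4.468
vertex -1.523 3.311 2.5
endloop
endfacet
facet normal -0.270 0.792 -0.548
outer loop
vertex -0.744 4.126 3.295
vertex 0.886 3.804 2.027
vertex -1.523 3.311 2.5
endloop
endfacet
facet normal -0.780 0.154 0.606
outer loop
vertex -1.523 3.311 2.5
vertex -0.167 2.432 4.468
vertex -0.744 4.126 3.295
endloop
endfacet
facet normal 0.565 0.591 0.576
outer loop
vertex -0.744 4.126 3.295
vertex 1.463 2.109 3.2
vertex 0.886 3.804 2.027
endloop
endfacet
facet normal 0.565 0.591 0.576
outer loop
vertex -0.167 2.432 4.468
vertex 1.463 2.109 3.2
vertex -0.744 4.126 3.295
endloop
endfacet
facet normal 0.336 0.110 -0.935
outer loop
vertex 5.012 0.555 1.669
vertex 4.178 1.238 1.45
vertex 5.128 1.635 1.838
endloop
endfacet
facet normal 0.936 -0.150 0.319
outer loop
vertex 5.012 0.555 1.669
vertex 5.128 1.635 1.838
vertex 4.595 0.418 2.828
endloop
endfacet
facet normal 0.936 -0.151 0.318
outer loop
vertex 4.595 0.418 2.828
vertex 5.128 1.635 1.838
vertex 4.712 1.498 2.998
endloop
endfacet
facet normal -0.336 -0.111 0.935
outer loop
vertex 4.595 0.418 2.828
vertex 4.712 1.498 2.998
vertex 3.762 1.102 2.61
endloop
endfacet
facet normal 0.336 0.110 -0.935
outer loop
vertex 5.128 1.635 1.838
vertex 4.178 1.238 1.45
vertex 4.294 2.319 1.619
endloop
endfacet
facet normal 0.559 0.776 0.292
outer loop
vertex 5.128 1.635 1.838
vertex 4.294 2.319 1.619
vertex 4.712 1.498 2.998
endloop
endfacet
facet normal 0.559 0.776 0.292
outer loop
vertex 4.712 1.498 2.998
vertex 4.294 2.319 1.619
vertex 3.878 2.182 2.779
endloop
endfacet
facet normal -0.336 -0.110 0.935
outer loop
vertex 4.712 1.498 2.998
vertex 3.878 2.182 2.779
vertex 3.762 1.102 2.61
endloop
endfacet
facet normal 0.335 0.110 -0.936
outer loop
vertex 4.294 2.319 1.619
vertex 4.178 1.238 1.45
vertex 3.345 1.922 1.232
endloop
endfacet
facet normal -0.377 0.926 -0.026
outer loop
vertex 4.294 2.319 1.619
vertex 3.345 1.922 1.232
vertex 3.878 2.182 2.779
endloop
endfacet
facet normal -0.376 0.926 -0.026
outer loop
vertex 3.878 2.182 2.779
vertex 3.345 1.922 1.232
vertex 2.928 1.785 2.391
endloop
endfacet
facet normal -0.336 -0.110 0.935
outer loop
vertex 3.878 2.182 2.779
vertex 2.928 1.785 2.391
vertex 3.762 1.102 2.61
endloop
endfacet
facet normal 0.336 0.111 -0.935
outer loop
vertex 3.345 1.922 1.232
vertex 4.178 1.238 1.45
vertex 3.228 0.842 1.062
endloop
endfacet
facet normal -0.936 0.152 -0.319
outer loop
vertex 3.345 1.922 1.232
vertex 3.228 0.842 1.062
vertex 2.928 1.785 2.391
endloop
endfacet
facet normal -0.936 0.150 -0.318
outer loop
vertex 2.928 1.785 2.391
vertex 3.228 0.842 1.062
vertex 2.812 0.705 2.222
endloop
endfacet
facet normal -0.336 -0.110 0.935
outer loop
vertex 2.928 1.785 2.391
vertex 2.812 0.705 2.222
vertex 3.762 1.102 2.61
endloop
endfacet
facet normal 0.336 0.110 -0.935
outer loop
vertex 3.228 0.842 1.062
vertex 4.178 1.238 1.45
vertex 4.062 0.158 1.281
endloop
endfacet
facet normal -0.559 -0.776 -0.292
outer loop
vertex 3.228 0.842 1.062
vertex 4.062 0.158 1.281
vertex 2.812 0.705 2.222
endloop
endfacet
facet normal -0.559 -0.776 -0.292
outer loop
vertex 2.812 0.705 2.222
vertex 4.062 0.158 1.281
vertex 3.646 0.021 2.441
endloop
endfacet
facet normal -0.336 -0.110 0.935
outer loop
vertex 2.812 0.705 2.222
vertex 3.646 0.021 2.441
vertex 3.762 1.102 2.61
endloop
endfacet
facet normal 0.336 0.110 -0.935
outer loop
vertex 4.062 0.158 1.281
vertex 4.178 1.238 1.45
vertex 5.012 0.555 1.669
endloop
endfacet
facet normal 0.377 -0.926 0.026
outer loop
vertex 4.062 0.158 1.281
vertex 5.012 0.555 1.669
vertex 3.646 0.021 2.441
endloop
endfacet
facet normal 0.377 -0.926 0.026
outer loop
vertex 3.646 0.021 2.441
vertex 5.012 0.555 1.669
vertex 4.595 0.418 2.828
endloop
endfacet
facet normal -0.335 -0.110 0.936
outer loop
vertex 3.646 0.021 2.441
vertex 4.595 0.418 2.828
vertex 3.762 1.102 2.61
endloop
endfacet

endsolid


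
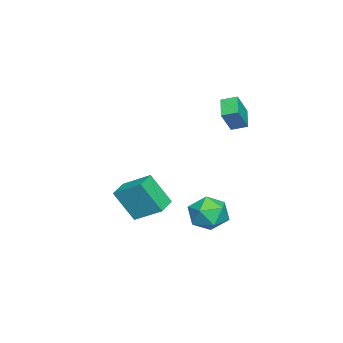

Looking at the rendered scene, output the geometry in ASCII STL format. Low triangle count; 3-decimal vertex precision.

solid 
facet normal 0.452 0.185 0.872
outer loop
vertex 3.882 4.363 -1.119
vertex 3.431 3.416 -0.684
vertex 4.442 3.378 -1.2
endloop
endfacet
facet normal 0.833 0.446 0.328
outer loop
vertex 3.882 4.363 -1.119
vertex 4.442 3.378 -1.2
vertex 4.41 4.088 -2.086
endloop
endfacet
facet normal 0.420 0.907 -0.029
outer loop
vertex 3.882 4.363 -1.119
vertex 4.41 4.088 -2.086
vertex 3.38 4.564 -2.117
endloop
endfacet
facet normal -0.215 0.931 0.296
outer loop
vertex 3.882 4.363 -1.119
vertex 3.38 4.564 -2.117
vertex 2.775 4.149 -1.251
endloop
endfacet
facet normal -0.195 0.485 0.853
outer loop
vertex 3.882 4.363 -1.119
vertex 2.775 4.149 -1.251
vertex 3.431 3.416 -0.684
endloop
endfacet
facet normal 0.989 -0.094 -0.111
outer loop
vertex 4.41 4.088 -2.086
vertex 4.442 3.378 -1.2
vertex 4.285 2.971 -2.249
endloop
endfacet
facet normal 0.373 -0.518 0.770
outer loop
vertex 4.442 3.378 -1.2
vertex 3.431 3.416 -0.684
vertex 3.68 2.556 -1.383
endloop
endfacet
facet normal -0.674 -0.032 0.738
outer loop
vertex 3.431 3.416 -0.684
vertex 2.775 4.149 -1.251
vertex 2.65 3.032 -1.414
endloop
endfacet
facet normal -0.705 0.690 -0.162
outer loop
vertex 2.775 4.149 -1.251
vertex 3.38 4.564 -2.117
vertex 2.618 3.742 -2.3
endloop
endfacet
facet normal 0.322 0.652 -0.687
outer loop
vertex 3.38 4.564 -2.117
vertex 4.41 4.088 -2.086
vertex 3.629 3.704 -2.816
endloop
endfacet
facet normal 0.215 -0.931 -0.296
outer loop
vertex 3.178 2.757 -2.381
vertex 4.285 2.971 -2.249
vertex 3.68 2.556 -1.383
endloop
endfacet
facet normal -0.420 -0.907 0.029
outer loop
vertex 3.178 2.757 -2.381
vertex 3.68 2.556 -1.383
vertex 2.65 3.032 -1.414
endloop
endfacet
facet normal -0.833 -0.446 -0.328
outer loop
vertex 3.178 2.757 -2.381
vertex 2.65 3.032 -1.414
vertex 2.618 3.742 -2.3
endloop
endfacet
facet normal -0.452 -0.185 -0.872
outer loop
vertex 3.178 2.757 -2.381
vertex 2.618 3.742 -2.3
vertex 3.629 3.704 -2.816
endloop
endfacet
facet normal 0.195 -0.485 -0.853
outer loop
vertex 3.178 2.757 -2.381
vertex 3.629 3.704 -2.816
vertex 4.285 2.971 -2.249
endloop
endfacet
facet normal 0.705 -0.690 0.162
outer loop
vertex 3.68 2.556 -1.383
vertex 4.285 2.971 -2.249
vertex 4.442 3.378 -1.2
endloop
endfacet
facet normal -0.322 -0.652 0.687
outer loop
vertex 2.65 3.032 -1.414
vertex 3.68 2.556 -1.383
vertex 3.431 3.416 -0.684
endloop
endfacet
facet normal -0.989 0.094 0.111
outer loop
vertex 2.618 3.742 -2.3
vertex 2.65 3.032 -1.414
vertex 2.775 4.149 -1.251
endloop
endfacet
facet normal -0.373 0.518 -0.770
outer loop
vertex 3.629 3.704 -2.816
vertex 2.618 3.742 -2.3
vertex 3.38 4.564 -2.117
endloop
endfacet
facet normal 0.674 0.032 -0.738
outer loop
vertex 4.285 2.971 -2.249
vertex 3.629 3.704 -2.816
vertex 4.41 4.088 -2.086
endloop
endfacet
facet normal -0.990 0.088 0.110
outer loop
vertex -0.132 -0.541 -1.241
vertex -0.233 0.548 -3.022
vertex -0.375 -2.095 -2.177
endloop
endfacet
facet normal 0.048 -0.521 0.852
outer loop
vertex 0.893 -2.208 -2.318
vertex -0.132 -0.541 -1.241
vertex -0.375 -2.095 -2.177
endloop
endfacet
facet normal -0.990 0.088 0.110
outer loop
vertex -0.375 -2.095 -2.177
vertex -0.233 0.548 -3.022
vertex -0.475 -1.006 -3.958
endloop
endfacet
facet normal -0.133 -0.849 -0.512
outer loop
vertex -0.475 -1.006 -3.958
vertex 0.893 -2.208 -2.318
vertex -0.375 -2.095 -2.177
endloop
endfacet
facet normal 0.133 0.849 0.512
outer loop
vertex -0.132 -0.541 -1.241
vertex 1.035 0.435 -3.163
vertex -0.233 0.548 -3.022
endloop
endfacet
facet normal 0.048 -0.521 0.852
outer loop
vertex 1.135 -0.654 -1.382
vertex -0.132 -0.541 -1.241
vertex 0.893 -2.208 -2.318
endloop
endfacet
facet normal 0.133 0.849 0.512
outer loop
vertex 1.135 -0.654 -1.382
vertex 1.035 0.435 -3.163
vertex -0.132 -0.541 -1.241
endloop
endfacet
facet normal -0.048 0.521 -0.852
outer loop
vertex -0.233 0.548 -3.022
vertex 1.035 0.435 -3.163
vertex -0.475 -1.006 -3.958
endloop
endfacet
facet normal -0.133 -0.849 -0.512
outer loop
vertex 0.792 -1.119 -4.099
vertex 0.893 -2.208 -2.318
vertex -0.475 -1.006 -3.958
endloop
endfacet
facet normal -0.048 0.521 -0.852
outer loop
vertex -0.475 -1.006 -3.958
vertex 1.035 0.435 -3.163
vertex 0.792 -1.119 -4.099
endloop
endfacet
facet normal 0.990 -0.088 -0.110
outer loop
vertex 0.792 -1.119 -4.099
vertex 1.135 -0.654 -1.382
vertex 0.893 -2.208 -2.318
endloop
endfacet
facet normal 0.990 -0.089 -0.110
outer loop
vertex 1.035 0.435 -3.163
vertex 1.135 -0.654 -1.382
vertex 0.792 -1.119 -4.099
endloop
endfacet
facet normal -0.844 -0.256 0.472
outer loop
vertex -1.408 2.749 3.935
vertex -1.51 3.599 4.213
vertex -2.189 3.056 2.704
endloop
endfacet
facet normal 0.114 -0.945 -0.308
outer loop
vertex -1.05 3.401 2.067
vertex -1.408 2.749 3.935
vertex -2.189 3.056 2.704
endloop
endfacet
facet normal -0.844 -0.255 0.472
outer loop
vertex -2.189 3.056 2.704
vertex -1.51 3.599 4.213
vertex -2.291 3.906 2.981
endloop
endfacet
facet normal -0.524 0.206 -0.826
outer loop
vertex -2.291 3.906 2.981
vertex -1.05 3.401 2.067
vertex -2.189 3.056 2.704
endloop
endfacet
facet normal 0.525 -0.207 0.826
outer loop
vertex -1.408 2.749 3.935
vertex -0.371 3.944 3.576
vertex -1.51 3.599 4.213
endloop
endfacet
facet normal 0.114 -0.945 -0.308
outer loop
vertex -0.269 3.094 3.299
vertex -1.408 2.749 3.935
vertex -1.05 3.401 2.067
endloop
endfacet
facet normal 0.524 -0.206 0.826
outer loop
vertex -0.269 3.094 3.299
vertex -0.371 3.944 3.576
vertex -1.408 2.749 3.935
endloop
endfacet
facet normal -0.114 0.945 0.308
outer loop
vertex -1.51 3.599 4.213
vertex -0.371 3.944 3.576
vertex -2.291 3.906 2.981
endloop
endfacet
facet normal -0.524 0.207 -0.826
outer loop
vertex -1.152 4.251 2.345
vertex -1.05 3.401 2.067
vertex -2.291 3.906 2.981
endloop
endfacet
facet normal -0.114 0.945 0.308
outer loop
vertex -2.291 3.906 2.981
vertex -0.371 3.944 3.576
vertex -1.152 4.251 2.345
endloop
endfacet
facet normal 0.844 0.255 -0.471
outer loop
vertex -1.152 4.251 2.345
vertex -0.269 3.094 3.299
vertex -1.05 3.401 2.067
endloop
endfacet
facet normal 0.844 0.255 -0.472
outer loop
vertex -0.371 3.944 3.576
vertex -0.269 3.094 3.299
vertex -1.152 4.251 2.345
endloop
endfacet

endsolid


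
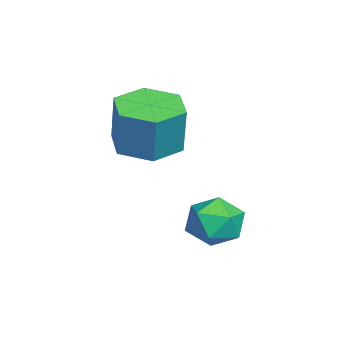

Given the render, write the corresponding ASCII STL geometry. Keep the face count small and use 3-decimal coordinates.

solid 
facet normal -0.220 -0.076 -0.973
outer loop
vertex 1.133 1.695 0.401
vertex 0.273 1.445 0.615
vertex 0.478 2.335 0.499
endloop
endfacet
facet normal 0.668 0.715 -0.206
outer loop
vertex 1.133 1.695 0.401
vertex 0.478 2.335 0.499
vertex 1.446 1.804 1.792
endloop
endfacet
facet normal 0.668 0.715 -0.207
outer loop
vertex 1.446 1.804 1.792
vertex 0.478 2.335 0.499
vertex 0.792 2.444 1.89
endloop
endfacet
facet normal 0.219 0.075 0.973
outer loop
vertex 1.446 1.804 1.792
vertex 0.792 2.444 1.89
vertex 0.587 1.555 2.005
endloop
endfacet
facet normal -0.219 -0.076 -0.973
outer loop
vertex 0.478 2.335 0.499
vertex 0.273 1.445 0.615
vertex -0.381 2.085 0.712
endloop
endfacet
facet normal -0.282 0.959 -0.012
outer loop
vertex 0.478 2.335 0.499
vertex -0.381 2.085 0.712
vertex 0.792 2.444 1.89
endloop
endfacet
facet normal -0.282 0.959 -0.012
outer loop
vertex 0.792 2.444 1.89
vertex -0.381 2.085 0.712
vertex -0.067 2.194 2.103
endloop
endfacet
facet normal 0.219 0.075 0.973
outer loop
vertex 0.792 2.444 1.89
vertex -0.067 2.194 2.103
vertex 0.587 1.555 2.005
endloop
endfacet
facet normal -0.219 -0.076 -0.973
outer loop
vertex -0.381 2.085 0.712
vertex 0.273 1.445 0.615
vertex -0.586 1.196 0.828
endloop
endfacet
facet normal -0.950 0.244 0.195
outer loop
vertex -0.381 2.085 0.712
vertex -0.586 1.196 0.828
vertex -0.067 2.194 2.103
endloop
endfacet
facet normal -0.950 0.245 0.194
outer loop
vertex -0.067 2.194 2.103
vertex -0.586 1.196 0.828
vertex -0.273 1.305 2.219
endloop
endfacet
facet normal 0.220 0.076 0.973
outer loop
vertex -0.067 2.194 2.103
vertex -0.273 1.305 2.219
vertex 0.587 1.555 2.005
endloop
endfacet
facet normal -0.219 -0.075 -0.973
outer loop
vertex -0.586 1.196 0.828
vertex 0.273 1.445 0.615
vertex 0.068 0.556 0.73
endloop
endfacet
facet normal -0.668 -0.715 0.206
outer loop
vertex -0.586 1.196 0.828
vertex 0.068 0.556 0.73
vertex -0.273 1.305 2.219
endloop
endfacet
facet normal -0.668 -0.715 0.207
outer loop
vertex -0.273 1.305 2.219
vertex 0.068 0.556 0.73
vertex 0.382 0.665 2.121
endloop
endfacet
facet normal 0.220 0.076 0.973
outer loop
vertex -0.273 1.305 2.219
vertex 0.382 0.665 2.121
vertex 0.587 1.555 2.005
endloop
endfacet
facet normal -0.219 -0.075 -0.973
outer loop
vertex 0.068 0.556 0.73
vertex 0.273 1.445 0.615
vertex 0.927 0.806 0.517
endloop
endfacet
facet normal 0.282 -0.959 0.012
outer loop
vertex 0.068 0.556 0.73
vertex 0.927 0.806 0.517
vertex 0.382 0.665 2.121
endloop
endfacet
facet normal 0.282 -0.959 0.012
outer loop
vertex 0.382 0.665 2.121
vertex 0.927 0.806 0.517
vertex 1.241 0.915 1.908
endloop
endfacet
facet normal 0.219 0.076 0.973
outer loop
vertex 0.382 0.665 2.121
vertex 1.241 0.915 1.908
vertex 0.587 1.555 2.005
endloop
endfacet
facet normal -0.220 -0.076 -0.973
outer loop
vertex 0.927 0.806 0.517
vertex 0.273 1.445 0.615
vertex 1.133 1.695 0.401
endloop
endfacet
facet normal 0.950 -0.245 -0.195
outer loop
vertex 0.927 0.806 0.517
vertex 1.133 1.695 0.401
vertex 1.241 0.915 1.908
endloop
endfacet
facet normal 0.950 -0.244 -0.195
outer loop
vertex 1.241 0.915 1.908
vertex 1.133 1.695 0.401
vertex 1.446 1.804 1.792
endloop
endfacet
facet normal 0.219 0.076 0.973
outer loop
vertex 1.241 0.915 1.908
vertex 1.446 1.804 1.792
vertex 0.587 1.555 2.005
endloop
endfacet
facet normal -0.662 -0.245 0.708
outer loop
vertex 1.497 3.308 -0.803
vertex 1.901 2.661 -0.649
vertex 2.064 3.32 -0.269
endloop
endfacet
facet normal -0.613 0.464 0.640
outer loop
vertex 1.497 3.308 -0.803
vertex 2.064 3.32 -0.269
vertex 1.988 3.911 -0.77
endloop
endfacet
facet normal -0.774 0.632 -0.036
outer loop
vertex 1.497 3.308 -0.803
vertex 1.988 3.911 -0.77
vertex 1.779 3.616 -1.459
endloop
endfacet
facet normal -0.923 0.027 -0.384
outer loop
vertex 1.497 3.308 -0.803
vertex 1.779 3.616 -1.459
vertex 1.725 2.844 -1.384
endloop
endfacet
facet normal -0.854 -0.515 0.076
outer loop
vertex 1.497 3.308 -0.803
vertex 1.725 2.844 -1.384
vertex 1.901 2.661 -0.649
endloop
endfacet
facet normal 0.067 0.650 0.757
outer loop
vertex 1.988 3.911 -0.77
vertex 2.064 3.32 -0.269
vertex 2.695 3.636 -0.596
endloop
endfacet
facet normal -0.014 -0.497 0.868
outer loop
vertex 2.064 3.32 -0.269
vertex 1.901 2.661 -0.649
vertex 2.641 2.864 -0.521
endloop
endfacet
facet normal -0.325 -0.933 -0.155
outer loop
vertex 1.901 2.661 -0.649
vertex 1.725 2.844 -1.384
vertex 2.432 2.569 -1.21
endloop
endfacet
facet normal -0.437 -0.057 -0.898
outer loop
vertex 1.725 2.844 -1.384
vertex 1.779 3.616 -1.459
vertex 2.356 3.16 -1.711
endloop
endfacet
facet normal -0.195 0.922 -0.336
outer loop
vertex 1.779 3.616 -1.459
vertex 1.988 3.911 -0.77
vertex 2.519 3.819 -1.331
endloop
endfacet
facet normal 0.923 -0.027 0.384
outer loop
vertex 2.923 3.172 -1.177
vertex 2.695 3.636 -0.596
vertex 2.641 2.864 -0.521
endloop
endfacet
facet normal 0.774 -0.632 0.036
outer loop
vertex 2.923 3.172 -1.177
vertex 2.641 2.864 -0.521
vertex 2.432 2.569 -1.21
endloop
endfacet
facet normal 0.613 -0.464 -0.640
outer loop
vertex 2.923 3.172 -1.177
vertex 2.432 2.569 -1.21
vertex 2.356 3.16 -1.711
endloop
endfacet
facet normal 0.662 0.245 -0.708
outer loop
vertex 2.923 3.172 -1.177
vertex 2.356 3.16 -1.711
vertex 2.519 3.819 -1.331
endloop
endfacet
facet normal 0.854 0.515 -0.076
outer loop
vertex 2.923 3.172 -1.177
vertex 2.519 3.819 -1.331
vertex 2.695 3.636 -0.596
endloop
endfacet
facet normal 0.437 0.057 0.898
outer loop
vertex 2.641 2.864 -0.521
vertex 2.695 3.636 -0.596
vertex 2.064 3.32 -0.269
endloop
endfacet
facet normal 0.195 -0.922 0.336
outer loop
vertex 2.432 2.569 -1.21
vertex 2.641 2.864 -0.521
vertex 1.901 2.661 -0.649
endloop
endfacet
facet normal -0.067 -0.650 -0.757
outer loop
vertex 2.356 3.16 -1.711
vertex 2.432 2.569 -1.21
vertex 1.725 2.844 -1.384
endloop
endfacet
facet normal 0.014 0.497 -0.868
outer loop
vertex 2.519 3.819 -1.331
vertex 2.356 3.16 -1.711
vertex 1.779 3.616 -1.459
endloop
endfacet
facet normal 0.325 0.933 0.155
outer loop
vertex 2.695 3.636 -0.596
vertex 2.519 3.819 -1.331
vertex 1.988 3.911 -0.77
endloop
endfacet

endsolid


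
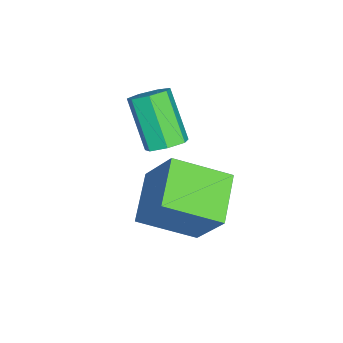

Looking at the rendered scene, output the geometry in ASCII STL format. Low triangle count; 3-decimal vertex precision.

solid 
facet normal -0.353 -0.478 -0.805
outer loop
vertex 1.27 -3.764 0.109
vertex -0.145 -3.782 0.74
vertex 0.916 -2.236 -0.643
endloop
endfacet
facet normal 0.913 0.011 -0.407
outer loop
vertex 1.505 -1.438 0.7
vertex 1.27 -3.764 0.109
vertex 0.916 -2.236 -0.643
endloop
endfacet
facet normal -0.352 -0.478 -0.805
outer loop
vertex 0.916 -2.236 -0.643
vertex -0.145 -3.782 0.74
vertex -0.499 -2.253 -0.013
endloop
endfacet
facet normal -0.203 0.878 -0.433
outer loop
vertex -0.499 -2.253 -0.013
vertex 1.505 -1.438 0.7
vertex 0.916 -2.236 -0.643
endloop
endfacet
facet normal 0.204 -0.878 0.432
outer loop
vertex 1.27 -3.764 0.109
vertex 0.444 -2.984 2.083
vertex -0.145 -3.782 0.74
endloop
endfacet
facet normal 0.913 0.011 -0.407
outer loop
vertex 1.859 -2.967 1.453
vertex 1.27 -3.764 0.109
vertex 1.505 -1.438 0.7
endloop
endfacet
facet normal 0.203 -0.879 0.432
outer loop
vertex 1.859 -2.967 1.453
vertex 0.444 -2.984 2.083
vertex 1.27 -3.764 0.109
endloop
endfacet
facet normal -0.913 -0.011 0.407
outer loop
vertex -0.145 -3.782 0.74
vertex 0.444 -2.984 2.083
vertex -0.499 -2.253 -0.013
endloop
endfacet
facet normal -0.204 0.879 -0.432
outer loop
vertex 0.09 -1.456 1.331
vertex 1.505 -1.438 0.7
vertex -0.499 -2.253 -0.013
endloop
endfacet
facet normal -0.913 -0.011 0.407
outer loop
vertex -0.499 -2.253 -0.013
vertex 0.444 -2.984 2.083
vertex 0.09 -1.456 1.331
endloop
endfacet
facet normal 0.353 0.478 0.805
outer loop
vertex 0.09 -1.456 1.331
vertex 1.859 -2.967 1.453
vertex 1.505 -1.438 0.7
endloop
endfacet
facet normal 0.353 0.478 0.805
outer loop
vertex 0.444 -2.984 2.083
vertex 1.859 -2.967 1.453
vertex 0.09 -1.456 1.331
endloop
endfacet
facet normal 0.465 0.378 -0.801
outer loop
vertex 0.239 -3.124 2.279
vertex -0.237 -3.238 1.949
vertex -0.109 -2.749 2.254
endloop
endfacet
facet normal 0.568 0.567 0.596
outer loop
vertex 0.239 -3.124 2.279
vertex -0.109 -2.749 2.254
vertex -0.527 -3.747 3.601
endloop
endfacet
facet normal 0.565 0.569 0.597
outer loop
vertex -0.527 -3.747 3.601
vertex -0.109 -2.749 2.254
vertex -0.876 -3.373 3.575
endloop
endfacet
facet normal -0.464 -0.378 0.801
outer loop
vertex -0.527 -3.747 3.601
vertex -0.876 -3.373 3.575
vertex -1.003 -3.862 3.271
endloop
endfacet
facet normal 0.464 0.378 -0.801
outer loop
vertex -0.109 -2.749 2.254
vertex -0.237 -3.238 1.949
vertex -0.554 -2.743 1.999
endloop
endfacet
facet normal -0.179 0.926 0.334
outer loop
vertex -0.109 -2.749 2.254
vertex -0.554 -2.743 1.999
vertex -0.876 -3.373 3.575
endloop
endfacet
facet normal -0.178 0.926 0.334
outer loop
vertex -0.876 -3.373 3.575
vertex -0.554 -2.743 1.999
vertex -1.32 -3.367 3.321
endloop
endfacet
facet normal -0.464 -0.378 0.801
outer loop
vertex -0.876 -3.373 3.575
vertex -1.32 -3.367 3.321
vertex -1.003 -3.862 3.271
endloop
endfacet
facet normal 0.465 0.378 -0.801
outer loop
vertex -0.554 -2.743 1.999
vertex -0.237 -3.238 1.949
vertex -0.759 -3.109 1.707
endloop
endfacet
facet normal -0.790 0.586 -0.181
outer loop
vertex -0.554 -2.743 1.999
vertex -0.759 -3.109 1.707
vertex -1.32 -3.367 3.321
endloop
endfacet
facet normal -0.790 0.586 -0.181
outer loop
vertex -1.32 -3.367 3.321
vertex -0.759 -3.109 1.707
vertex -1.525 -3.733 3.029
endloop
endfacet
facet normal -0.465 -0.378 0.801
outer loop
vertex -1.32 -3.367 3.321
vertex -1.525 -3.733 3.029
vertex -1.003 -3.862 3.271
endloop
endfacet
facet normal 0.465 0.377 -0.801
outer loop
vertex -0.759 -3.109 1.707
vertex -0.237 -3.238 1.949
vertex -0.572 -3.573 1.597
endloop
endfacet
facet normal -0.807 -0.193 -0.558
outer loop
vertex -0.759 -3.109 1.707
vertex -0.572 -3.573 1.597
vertex -1.525 -3.733 3.029
endloop
endfacet
facet normal -0.807 -0.193 -0.558
outer loop
vertex -1.525 -3.733 3.029
vertex -0.572 -3.573 1.597
vertex -1.338 -4.197 2.919
endloop
endfacet
facet normal -0.465 -0.377 0.801
outer loop
vertex -1.525 -3.733 3.029
vertex -1.338 -4.197 2.919
vertex -1.003 -3.862 3.271
endloop
endfacet
facet normal 0.464 0.378 -0.801
outer loop
vertex -0.572 -3.573 1.597
vertex -0.237 -3.238 1.949
vertex -0.132 -3.784 1.752
endloop
endfacet
facet normal -0.216 -0.829 -0.516
outer loop
vertex -0.572 -3.573 1.597
vertex -0.132 -3.784 1.752
vertex -1.338 -4.197 2.919
endloop
endfacet
facet normal -0.216 -0.829 -0.516
outer loop
vertex -1.338 -4.197 2.919
vertex -0.132 -3.784 1.752
vertex -0.898 -4.408 3.074
endloop
endfacet
facet normal -0.464 -0.378 0.801
outer loop
vertex -1.338 -4.197 2.919
vertex -0.898 -4.408 3.074
vertex -1.003 -3.862 3.271
endloop
endfacet
facet normal 0.465 0.378 -0.801
outer loop
vertex -0.132 -3.784 1.752
vertex -0.237 -3.238 1.949
vertex 0.229 -3.584 2.056
endloop
endfacet
facet normal 0.537 -0.839 -0.085
outer loop
vertex -0.132 -3.784 1.752
vertex 0.229 -3.584 2.056
vertex -0.898 -4.408 3.074
endloop
endfacet
facet normal 0.537 -0.839 -0.085
outer loop
vertex -0.898 -4.408 3.074
vertex 0.229 -3.584 2.056
vertex -0.537 -4.208 3.377
endloop
endfacet
facet normal -0.463 -0.378 0.801
outer loop
vertex -0.898 -4.408 3.074
vertex -0.537 -4.208 3.377
vertex -1.003 -3.862 3.271
endloop
endfacet
facet normal 0.465 0.378 -0.801
outer loop
vertex 0.229 -3.584 2.056
vertex -0.237 -3.238 1.949
vertex 0.239 -3.124 2.279
endloop
endfacet
facet normal 0.885 -0.218 0.410
outer loop
vertex 0.229 -3.584 2.056
vertex 0.239 -3.124 2.279
vertex -0.537 -4.208 3.377
endloop
endfacet
facet normal 0.885 -0.218 0.410
outer loop
vertex -0.537 -4.208 3.377
vertex 0.239 -3.124 2.279
vertex -0.527 -3.747 3.601
endloop
endfacet
facet normal -0.464 -0.379 0.801
outer loop
vertex -0.537 -4.208 3.377
vertex -0.527 -3.747 3.601
vertex -1.003 -3.862 3.271
endloop
endfacet

endsolid


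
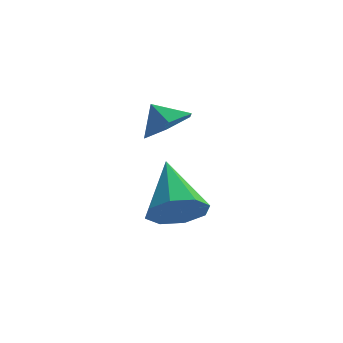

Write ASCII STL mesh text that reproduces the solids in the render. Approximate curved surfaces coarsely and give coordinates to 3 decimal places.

solid 
facet normal 0.510 -0.476 -0.716
outer loop
vertex -0.776 -0.797 -0.633
vertex -1.495 -0.658 -1.238
vertex -0.8 -0.014 -1.171
endloop
endfacet
facet normal 0.340 0.540 0.770
outer loop
vertex -0.776 -0.797 -0.633
vertex -0.8 -0.014 -1.171
vertex -2.005 -0.182 -0.522
endloop
endfacet
facet normal 0.510 -0.476 -0.716
outer loop
vertex -0.8 -0.014 -1.171
vertex -1.495 -0.658 -1.238
vertex -1.519 0.125 -1.776
endloop
endfacet
facet normal -0.009 0.972 0.234
outer loop
vertex -0.8 -0.014 -1.171
vertex -1.519 0.125 -1.776
vertex -2.005 -0.182 -0.522
endloop
endfacet
facet normal 0.510 -0.476 -0.716
outer loop
vertex -1.519 0.125 -1.776
vertex -1.495 -0.658 -1.238
vertex -2.214 -0.519 -1.843
endloop
endfacet
facet normal -0.673 0.735 -0.081
outer loop
vertex -1.519 0.125 -1.776
vertex -2.214 -0.519 -1.843
vertex -2.005 -0.182 -0.522
endloop
endfacet
facet normal 0.510 -0.476 -0.716
outer loop
vertex -2.214 -0.519 -1.843
vertex -1.495 -0.658 -1.238
vertex -2.19 -1.302 -1.305
endloop
endfacet
facet normal -0.988 0.066 0.140
outer loop
vertex -2.214 -0.519 -1.843
vertex -2.19 -1.302 -1.305
vertex -2.005 -0.182 -0.522
endloop
endfacet
facet normal 0.510 -0.476 -0.716
outer loop
vertex -2.19 -1.302 -1.305
vertex -1.495 -0.658 -1.238
vertex -1.471 -1.441 -0.7
endloop
endfacet
facet normal -0.639 -0.367 0.676
outer loop
vertex -2.19 -1.302 -1.305
vertex -1.471 -1.441 -0.7
vertex -2.005 -0.182 -0.522
endloop
endfacet
facet normal 0.510 -0.476 -0.716
outer loop
vertex -1.471 -1.441 -0.7
vertex -1.495 -0.658 -1.238
vertex -0.776 -0.797 -0.633
endloop
endfacet
facet normal 0.025 -0.130 0.991
outer loop
vertex -1.471 -1.441 -0.7
vertex -0.776 -0.797 -0.633
vertex -2.005 -0.182 -0.522
endloop
endfacet
facet normal 0.145 -0.827 -0.544
outer loop
vertex -0.449 -3.907 -3.285
vertex -1.267 -4.286 -2.927
vertex -1.043 -3.74 -3.697
endloop
endfacet
facet normal 0.479 0.797 -0.368
outer loop
vertex -0.449 -3.907 -3.285
vertex -1.043 -3.74 -3.697
vertex -1.573 -2.534 -1.773
endloop
endfacet
facet normal 0.144 -0.827 -0.544
outer loop
vertex -1.043 -3.74 -3.697
vertex -1.267 -4.286 -2.927
vertex -1.769 -3.892 -3.658
endloop
endfacet
facet normal -0.199 0.805 -0.559
outer loop
vertex -1.043 -3.74 -3.697
vertex -1.769 -3.892 -3.658
vertex -1.573 -2.534 -1.773
endloop
endfacet
facet normal 0.145 -0.826 -0.545
outer loop
vertex -1.769 -3.892 -3.658
vertex -1.267 -4.286 -2.927
vertex -2.2 -4.276 -3.191
endloop
endfacet
facet normal -0.795 0.529 -0.298
outer loop
vertex -1.769 -3.892 -3.658
vertex -2.2 -4.276 -3.191
vertex -1.573 -2.534 -1.773
endloop
endfacet
facet normal 0.145 -0.827 -0.544
outer loop
vertex -2.2 -4.276 -3.191
vertex -1.267 -4.286 -2.927
vertex -2.085 -4.665 -2.569
endloop
endfacet
facet normal -0.956 0.133 0.260
outer loop
vertex -2.2 -4.276 -3.191
vertex -2.085 -4.665 -2.569
vertex -1.573 -2.534 -1.773
endloop
endfacet
facet normal 0.145 -0.826 -0.544
outer loop
vertex -2.085 -4.665 -2.569
vertex -1.267 -4.286 -2.927
vertex -1.49 -4.832 -2.157
endloop
endfacet
facet normal -0.591 -0.154 0.792
outer loop
vertex -2.085 -4.665 -2.569
vertex -1.49 -4.832 -2.157
vertex -1.573 -2.534 -1.773
endloop
endfacet
facet normal 0.145 -0.826 -0.544
outer loop
vertex -1.49 -4.832 -2.157
vertex -1.267 -4.286 -2.927
vertex -0.764 -4.679 -2.196
endloop
endfacet
facet normal 0.087 -0.161 0.983
outer loop
vertex -1.49 -4.832 -2.157
vertex -0.764 -4.679 -2.196
vertex -1.573 -2.534 -1.773
endloop
endfacet
facet normal 0.144 -0.827 -0.544
outer loop
vertex -0.764 -4.679 -2.196
vertex -1.267 -4.286 -2.927
vertex -0.333 -4.296 -2.664
endloop
endfacet
facet normal 0.682 0.115 0.722
outer loop
vertex -0.764 -4.679 -2.196
vertex -0.333 -4.296 -2.664
vertex -1.573 -2.534 -1.773
endloop
endfacet
facet normal 0.144 -0.826 -0.545
outer loop
vertex -0.333 -4.296 -2.664
vertex -1.267 -4.286 -2.927
vertex -0.449 -3.907 -3.285
endloop
endfacet
facet normal 0.844 0.511 0.163
outer loop
vertex -0.333 -4.296 -2.664
vertex -0.449 -3.907 -3.285
vertex -1.573 -2.534 -1.773
endloop
endfacet

endsolid
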